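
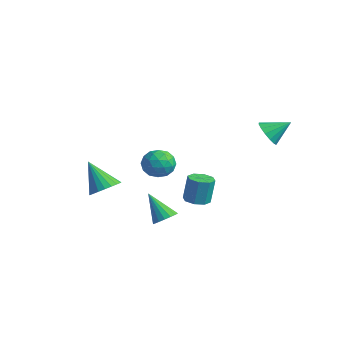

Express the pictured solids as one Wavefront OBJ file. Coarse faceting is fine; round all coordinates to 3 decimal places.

v -4.556 1.202 -1.816
v -3.995 2.027 -1.845
v -3.545 0.553 -0.735
v -2.984 1.378 -0.764
v -3.895 1.408 -0.356
v -4.52 1.809 -1.024
v -3.02 0.771 -1.556
v -3.645 1.172 -2.224
v -3.046 1.761 -1.684
v -3.586 2.155 -0.942
v -3.954 0.425 -1.638
v -4.494 0.819 -0.896
v -4.364 1.672 -1.925
v -3.176 0.908 -0.655
v -3.711 0.926 -0.415
v -3.381 1.411 -0.432
v -4.673 1.543 -1.443
v -4.343 2.028 -1.46
v -4.284 1.664 -0.584
v -3.197 0.552 -1.12
v -2.867 1.037 -1.137
v -4.159 1.169 -2.148
v -3.829 1.654 -2.165
v -3.256 0.916 -1.996
v -3.476 2.001 -1.848
v -2.882 1.619 -1.213
v -2.903 1.262 -1.678
v -3.271 1.498 -2.071
v -3.794 2.232 -1.412
v -3.2 1.85 -0.777
v -3.736 1.868 -0.536
v -4.103 2.103 -0.929
v -3.236 2.075 -1.318
v -4.34 0.73 -1.803
v -3.746 0.348 -1.168
v -3.437 0.477 -1.651
v -3.804 0.712 -2.044
v -4.658 0.961 -1.367
v -4.064 0.579 -0.732
v -4.269 1.082 -0.509
v -4.637 1.318 -0.902
v -4.304 0.505 -1.262
v -2.01 -3.136 -1.134
v -1.263 -3.221 -0.605
v -3.17 -3.444 0.454
v -1.333 -2.846 -0.583
v -1.52 -2.521 -0.657
v -1.792 -2.302 -0.813
v -2.102 -2.227 -1.024
v -2.396 -2.309 -1.255
v -2.623 -2.535 -1.465
v -2.744 -2.864 -1.617
v -2.739 -3.24 -1.686
v -2.607 -3.598 -1.659
v -2.372 -3.877 -1.542
v -2.075 -4.027 -1.354
v -1.766 -4.023 -1.128
v -1.5 -3.866 -0.903
v -1.322 -3.582 -0.718
v 0.118 -0.847 -3.076
v 0.63 -0.589 -2.624
v -0.998 -1.173 -1.624
v 0.441 -0.307 -2.707
v 0.178 -0.149 -2.873
v -0.099 -0.151 -3.087
v -0.326 -0.312 -3.298
v -0.451 -0.596 -3.458
v -0.446 -0.938 -3.53
v -0.312 -1.259 -3.499
v -0.079 -1.486 -3.37
v 0.199 -1.566 -3.174
v 0.459 -1.482 -2.956
v 0.64 -1.252 -2.765
v 0.702 -0.93 -2.645
v 3.202 3.258 3.229
v 3.755 3.395 2.626
v 3.778 4.282 3.991
v 3.424 3.652 2.533
v 3.033 3.803 2.626
v 2.687 3.808 2.881
v 2.479 3.666 3.229
v 2.464 3.415 3.577
v 2.648 3.122 3.832
v 2.979 2.865 3.925
v 3.371 2.714 3.832
v 3.717 2.709 3.577
v 3.924 2.851 3.229
v 3.939 3.102 2.881
v 0.68 0.699 -1.904
v 1.41 0.686 -1.92
v 1.45 0.948 -0.393
v 0.72 0.961 -0.376
v 1.203 1.199 -2.003
v 1.243 1.46 -0.476
v 0.69 1.419 -2.027
v 0.73 1.68 -0.5
v 0.171 1.217 -1.979
v 0.211 1.479 -0.452
v -0.05 0.712 -1.887
v -0.01 0.974 -0.36
v 0.157 0.2 -1.804
v 0.197 0.461 -0.277
v 0.67 -0.02 -1.78
v 0.71 0.241 -0.253
v 1.189 0.181 -1.828
v 1.229 0.443 -0.301
f 1 38 17
f 38 12 41
f 17 41 6
f 38 41 17
f 1 17 13
f 17 6 18
f 13 18 2
f 17 18 13
f 1 13 22
f 13 2 23
f 22 23 8
f 13 23 22
f 1 22 34
f 22 8 37
f 34 37 11
f 22 37 34
f 1 34 38
f 34 11 42
f 38 42 12
f 34 42 38
f 2 18 29
f 18 6 32
f 29 32 10
f 18 32 29
f 6 41 19
f 41 12 40
f 19 40 5
f 41 40 19
f 12 42 39
f 42 11 35
f 39 35 3
f 42 35 39
f 11 37 36
f 37 8 24
f 36 24 7
f 37 24 36
f 8 23 28
f 23 2 25
f 28 25 9
f 23 25 28
f 4 30 16
f 30 10 31
f 16 31 5
f 30 31 16
f 4 16 14
f 16 5 15
f 14 15 3
f 16 15 14
f 4 14 21
f 14 3 20
f 21 20 7
f 14 20 21
f 4 21 26
f 21 7 27
f 26 27 9
f 21 27 26
f 4 26 30
f 26 9 33
f 30 33 10
f 26 33 30
f 5 31 19
f 31 10 32
f 19 32 6
f 31 32 19
f 3 15 39
f 15 5 40
f 39 40 12
f 15 40 39
f 7 20 36
f 20 3 35
f 36 35 11
f 20 35 36
f 9 27 28
f 27 7 24
f 28 24 8
f 27 24 28
f 10 33 29
f 33 9 25
f 29 25 2
f 33 25 29
f 44 43 46
f 44 46 45
f 46 43 47
f 46 47 45
f 47 43 48
f 47 48 45
f 48 43 49
f 48 49 45
f 49 43 50
f 49 50 45
f 50 43 51
f 50 51 45
f 51 43 52
f 51 52 45
f 52 43 53
f 52 53 45
f 53 43 54
f 53 54 45
f 54 43 55
f 54 55 45
f 55 43 56
f 55 56 45
f 56 43 57
f 56 57 45
f 57 43 58
f 57 58 45
f 58 43 59
f 58 59 45
f 59 43 44
f 59 44 45
f 61 60 63
f 61 63 62
f 63 60 64
f 63 64 62
f 64 60 65
f 64 65 62
f 65 60 66
f 65 66 62
f 66 60 67
f 66 67 62
f 67 60 68
f 67 68 62
f 68 60 69
f 68 69 62
f 69 60 70
f 69 70 62
f 70 60 71
f 70 71 62
f 71 60 72
f 71 72 62
f 72 60 73
f 72 73 62
f 73 60 74
f 73 74 62
f 74 60 61
f 74 61 62
f 76 75 78
f 76 78 77
f 78 75 79
f 78 79 77
f 79 75 80
f 79 80 77
f 80 75 81
f 80 81 77
f 81 75 82
f 81 82 77
f 82 75 83
f 82 83 77
f 83 75 84
f 83 84 77
f 84 75 85
f 84 85 77
f 85 75 86
f 85 86 77
f 86 75 87
f 86 87 77
f 87 75 88
f 87 88 77
f 88 75 76
f 88 76 77
f 90 89 93
f 90 93 91
f 91 93 94
f 91 94 92
f 93 89 95
f 93 95 94
f 94 95 96
f 94 96 92
f 95 89 97
f 95 97 96
f 96 97 98
f 96 98 92
f 97 89 99
f 97 99 98
f 98 99 100
f 98 100 92
f 99 89 101
f 99 101 100
f 100 101 102
f 100 102 92
f 101 89 103
f 101 103 102
f 102 103 104
f 102 104 92
f 103 89 105
f 103 105 104
f 104 105 106
f 104 106 92
f 105 89 90
f 105 90 106
f 106 90 91
f 106 91 92



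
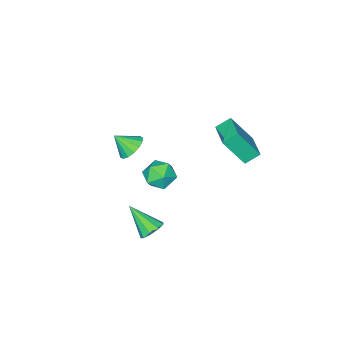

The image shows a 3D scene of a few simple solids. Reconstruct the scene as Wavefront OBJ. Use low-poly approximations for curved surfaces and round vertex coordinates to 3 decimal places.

v 3.604 0.824 -2.584
v 4.141 1.263 -2.229
v 3.896 -0.624 -1.236
v 3.66 1.36 -2.02
v 3.152 1.206 -2.075
v 2.856 0.873 -2.369
v 2.909 0.518 -2.763
v 3.288 0.305 -3.073
v 3.814 0.336 -3.154
v 4.242 0.595 -2.969
v 4.371 0.961 -2.603
v 2.178 -2.189 1.645
v 2.639 -1.496 1.931
v 2.742 -2.931 2.535
v 2.255 -1.492 2.176
v 1.851 -1.675 2.28
v 1.535 -1.995 2.213
v 1.39 -2.368 1.994
v 1.457 -2.692 1.681
v 1.717 -2.882 1.359
v 2.1 -2.885 1.113
v 2.505 -2.702 1.009
v 2.821 -2.382 1.076
v 2.965 -2.009 1.295
v 2.899 -1.685 1.608
v -1.498 -2.415 -3.558
v -0.559 -2.534 -3.052
v -1.421 -4.066 -4.088
v -0.482 -4.185 -3.582
v -1.385 -4.06 -3.016
v -1.432 -3.04 -2.688
v -0.548 -3.56 -4.452
v -0.595 -2.54 -4.124
v 0.028 -3.242 -3.604
v -0.49 -3.551 -2.717
v -1.49 -3.049 -4.423
v -2.008 -3.358 -3.536
v -4.754 0.226 -0.46
v -3.889 -0.66 1.322
v -3.696 1.783 -0.2
v -2.831 0.897 1.582
v -3.989 -0.197 -1.042
v -3.124 -1.083 0.74
v -2.931 1.36 -0.782
v -2.066 0.474 1
f 2 1 4
f 2 4 3
f 4 1 5
f 4 5 3
f 5 1 6
f 5 6 3
f 6 1 7
f 6 7 3
f 7 1 8
f 7 8 3
f 8 1 9
f 8 9 3
f 9 1 10
f 9 10 3
f 10 1 11
f 10 11 3
f 11 1 2
f 11 2 3
f 13 12 15
f 13 15 14
f 15 12 16
f 15 16 14
f 16 12 17
f 16 17 14
f 17 12 18
f 17 18 14
f 18 12 19
f 18 19 14
f 19 12 20
f 19 20 14
f 20 12 21
f 20 21 14
f 21 12 22
f 21 22 14
f 22 12 23
f 22 23 14
f 23 12 24
f 23 24 14
f 24 12 25
f 24 25 14
f 25 12 13
f 25 13 14
f 26 37 31
f 26 31 27
f 26 27 33
f 26 33 36
f 26 36 37
f 27 31 35
f 31 37 30
f 37 36 28
f 36 33 32
f 33 27 34
f 29 35 30
f 29 30 28
f 29 28 32
f 29 32 34
f 29 34 35
f 30 35 31
f 28 30 37
f 32 28 36
f 34 32 33
f 35 34 27
f 39 41 38
f 42 39 38
f 38 41 40
f 40 42 38
f 39 45 41
f 43 39 42
f 43 45 39
f 41 45 40
f 44 42 40
f 40 45 44
f 44 43 42
f 45 43 44



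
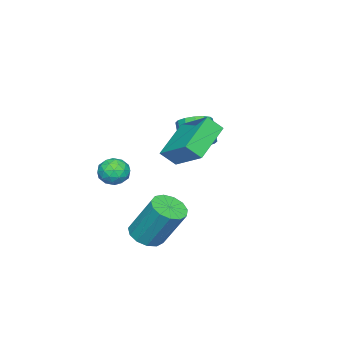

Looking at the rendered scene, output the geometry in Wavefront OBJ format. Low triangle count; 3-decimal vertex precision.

v 0.989 -0.074 2.534
v 1.591 1.403 3.491
v 2.715 -0.151 1.567
v 3.317 1.326 2.525
v 1.323 -0.626 3.175
v 1.925 0.851 4.133
v 3.049 -0.703 2.209
v 3.651 0.774 3.166
v 3.353 -2.072 0.645
v 3.879 -1.746 1.023
v 3.621 -3.094 1.157
v 4.147 -2.768 1.535
v 3.451 -2.62 1.679
v 3.286 -1.988 1.363
v 4.214 -2.852 0.817
v 4.049 -2.22 0.501
v 4.411 -2.227 1.13
v 3.94 -2.084 1.662
v 3.56 -2.756 0.518
v 3.089 -2.613 1.05
v 3.593 -1.819 0.789
v 3.907 -3.021 1.391
v 3.498 -2.934 1.475
v 3.807 -2.742 1.698
v 3.244 -1.962 0.989
v 3.553 -1.77 1.211
v 3.302 -2.284 1.596
v 3.947 -3.07 0.969
v 4.256 -2.878 1.191
v 3.693 -2.098 0.482
v 4.002 -1.906 0.705
v 4.198 -2.556 0.584
v 4.215 -1.91 1.074
v 4.372 -2.511 1.375
v 4.412 -2.56 0.953
v 4.314 -2.189 0.767
v 3.938 -1.826 1.387
v 4.095 -2.427 1.688
v 3.686 -2.34 1.772
v 3.589 -1.969 1.586
v 4.25 -2.109 1.449
v 3.405 -2.413 0.492
v 3.562 -3.014 0.793
v 3.911 -2.871 0.594
v 3.814 -2.5 0.408
v 3.128 -2.329 0.805
v 3.285 -2.93 1.106
v 3.186 -2.651 1.413
v 3.088 -2.28 1.227
v 3.25 -2.731 0.731
v -0.333 -0.702 1.39
v 0.344 -0.79 1.788
v -0.291 -1.326 2.748
v -0.967 -1.238 2.35
v 0.203 -0.423 1.899
v -0.432 -0.959 2.86
v -0.082 -0.13 1.874
v -0.717 -0.666 2.835
v -0.434 0.009 1.719
v -1.069 -0.527 2.68
v -0.759 -0.043 1.476
v -1.394 -0.579 2.437
v -0.97 -0.271 1.21
v -1.604 -0.807 2.17
v -1.009 -0.614 0.992
v -1.644 -1.15 1.952
v -0.868 -0.981 0.88
v -1.503 -1.517 1.841
v -0.583 -1.274 0.905
v -1.218 -1.81 1.866
v -0.231 -1.413 1.06
v -0.866 -1.949 2.021
v 0.094 -1.361 1.303
v -0.541 -1.897 2.264
v 0.304 -1.133 1.57
v -0.33 -1.669 2.53
v 3.451 -1.11 -2.329
v 4.27 -1.092 -2.365
v 4.328 0.007 -0.507
v 3.509 -0.01 -0.471
v 4.122 -0.713 -2.585
v 4.18 0.386 -0.726
v 3.761 -0.46 -2.723
v 3.819 0.639 -0.864
v 3.301 -0.413 -2.736
v 3.36 0.686 -0.878
v 2.889 -0.587 -2.62
v 2.948 0.512 -0.762
v 2.655 -0.927 -2.412
v 2.714 0.172 -0.553
v 2.674 -1.325 -2.177
v 2.733 -0.226 -0.319
v 2.939 -1.654 -1.991
v 2.998 -0.555 -0.133
v 3.367 -1.81 -1.912
v 3.426 -0.711 -0.054
v 3.821 -1.744 -1.966
v 3.88 -0.645 -0.107
v 4.158 -1.477 -2.135
v 4.216 -0.378 -0.276
f 2 4 1
f 5 2 1
f 1 4 3
f 3 5 1
f 2 8 4
f 6 2 5
f 6 8 2
f 4 8 3
f 7 5 3
f 3 8 7
f 7 6 5
f 8 6 7
f 9 46 25
f 46 20 49
f 25 49 14
f 46 49 25
f 9 25 21
f 25 14 26
f 21 26 10
f 25 26 21
f 9 21 30
f 21 10 31
f 30 31 16
f 21 31 30
f 9 30 42
f 30 16 45
f 42 45 19
f 30 45 42
f 9 42 46
f 42 19 50
f 46 50 20
f 42 50 46
f 10 26 37
f 26 14 40
f 37 40 18
f 26 40 37
f 14 49 27
f 49 20 48
f 27 48 13
f 49 48 27
f 20 50 47
f 50 19 43
f 47 43 11
f 50 43 47
f 19 45 44
f 45 16 32
f 44 32 15
f 45 32 44
f 16 31 36
f 31 10 33
f 36 33 17
f 31 33 36
f 12 38 24
f 38 18 39
f 24 39 13
f 38 39 24
f 12 24 22
f 24 13 23
f 22 23 11
f 24 23 22
f 12 22 29
f 22 11 28
f 29 28 15
f 22 28 29
f 12 29 34
f 29 15 35
f 34 35 17
f 29 35 34
f 12 34 38
f 34 17 41
f 38 41 18
f 34 41 38
f 13 39 27
f 39 18 40
f 27 40 14
f 39 40 27
f 11 23 47
f 23 13 48
f 47 48 20
f 23 48 47
f 15 28 44
f 28 11 43
f 44 43 19
f 28 43 44
f 17 35 36
f 35 15 32
f 36 32 16
f 35 32 36
f 18 41 37
f 41 17 33
f 37 33 10
f 41 33 37
f 52 51 55
f 52 55 53
f 53 55 56
f 53 56 54
f 55 51 57
f 55 57 56
f 56 57 58
f 56 58 54
f 57 51 59
f 57 59 58
f 58 59 60
f 58 60 54
f 59 51 61
f 59 61 60
f 60 61 62
f 60 62 54
f 61 51 63
f 61 63 62
f 62 63 64
f 62 64 54
f 63 51 65
f 63 65 64
f 64 65 66
f 64 66 54
f 65 51 67
f 65 67 66
f 66 67 68
f 66 68 54
f 67 51 69
f 67 69 68
f 68 69 70
f 68 70 54
f 69 51 71
f 69 71 70
f 70 71 72
f 70 72 54
f 71 51 73
f 71 73 72
f 72 73 74
f 72 74 54
f 73 51 75
f 73 75 74
f 74 75 76
f 74 76 54
f 75 51 52
f 75 52 76
f 76 52 53
f 76 53 54
f 78 77 81
f 78 81 79
f 79 81 82
f 79 82 80
f 81 77 83
f 81 83 82
f 82 83 84
f 82 84 80
f 83 77 85
f 83 85 84
f 84 85 86
f 84 86 80
f 85 77 87
f 85 87 86
f 86 87 88
f 86 88 80
f 87 77 89
f 87 89 88
f 88 89 90
f 88 90 80
f 89 77 91
f 89 91 90
f 90 91 92
f 90 92 80
f 91 77 93
f 91 93 92
f 92 93 94
f 92 94 80
f 93 77 95
f 93 95 94
f 94 95 96
f 94 96 80
f 95 77 97
f 95 97 96
f 96 97 98
f 96 98 80
f 97 77 99
f 97 99 98
f 98 99 100
f 98 100 80
f 99 77 78
f 99 78 100
f 100 78 79
f 100 79 80



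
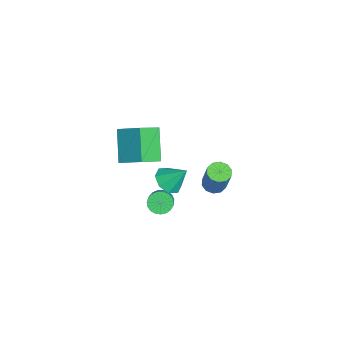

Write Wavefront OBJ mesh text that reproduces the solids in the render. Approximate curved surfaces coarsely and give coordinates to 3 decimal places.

v -3.376 3.077 -3.812
v -2.749 2.989 -4.085
v -1.936 3.194 -2.28
v -2.564 3.283 -2.008
v -2.838 3.406 -4.092
v -2.025 3.611 -2.287
v -3.133 3.697 -3.993
v -2.32 3.903 -2.188
v -3.521 3.752 -3.824
v -2.708 3.957 -2.019
v -3.853 3.549 -3.651
v -3.041 3.754 -1.846
v -4.004 3.166 -3.54
v -3.191 3.371 -1.735
v -3.915 2.749 -3.533
v -3.102 2.954 -1.728
v -3.62 2.457 -3.632
v -2.807 2.663 -1.827
v -3.232 2.403 -3.801
v -2.419 2.608 -1.996
v -2.899 2.606 -3.974
v -2.087 2.811 -2.169
v -1.292 0.507 -1.386
v -0.763 0.984 -1.936
v -0.968 1.453 -0.254
v -1.415 1.208 -1.937
v -1.994 1.021 -1.614
v -2.162 0.532 -1.158
v -1.82 0.029 -0.835
v -1.168 -0.194 -0.835
v -0.589 -0.007 -1.157
v -0.421 0.481 -1.613
v -0.587 -1.073 0.968
v 0.185 -2.088 1.698
v -2.003 -1.094 2.437
v -1.23 -2.109 3.167
v 0.19 0.069 1.733
v 0.963 -0.946 2.463
v -1.225 0.048 3.202
v -0.453 -0.967 3.932
v -2.415 0.166 -4.291
v -1.949 0.177 -4.826
v -0.819 0.086 -3.844
v -1.285 0.074 -3.309
v -1.979 0.464 -4.765
v -0.849 0.373 -3.783
v -2.084 0.7 -4.622
v -0.954 0.608 -3.64
v -2.247 0.843 -4.422
v -1.117 0.752 -3.439
v -2.439 0.869 -4.199
v -1.309 0.778 -3.216
v -2.626 0.774 -3.992
v -1.496 0.682 -3.009
v -2.777 0.573 -3.837
v -1.647 0.482 -2.854
v -2.866 0.302 -3.76
v -1.736 0.211 -2.778
v -2.876 0.007 -3.775
v -1.746 -0.084 -2.793
v -2.807 -0.26 -3.88
v -1.677 -0.351 -2.897
v -2.67 -0.454 -4.055
v -1.54 -0.545 -3.073
v -2.489 -0.54 -4.272
v -1.359 -0.632 -3.289
v -2.295 -0.505 -4.492
v -1.165 -0.596 -3.509
v -2.122 -0.353 -4.677
v -0.992 -0.445 -3.694
v -1.999 -0.112 -4.795
v -0.869 -0.204 -3.813
f 2 1 5
f 2 5 3
f 3 5 6
f 3 6 4
f 5 1 7
f 5 7 6
f 6 7 8
f 6 8 4
f 7 1 9
f 7 9 8
f 8 9 10
f 8 10 4
f 9 1 11
f 9 11 10
f 10 11 12
f 10 12 4
f 11 1 13
f 11 13 12
f 12 13 14
f 12 14 4
f 13 1 15
f 13 15 14
f 14 15 16
f 14 16 4
f 15 1 17
f 15 17 16
f 16 17 18
f 16 18 4
f 17 1 19
f 17 19 18
f 18 19 20
f 18 20 4
f 19 1 21
f 19 21 20
f 20 21 22
f 20 22 4
f 21 1 2
f 21 2 22
f 22 2 3
f 22 3 4
f 24 23 26
f 24 26 25
f 26 23 27
f 26 27 25
f 27 23 28
f 27 28 25
f 28 23 29
f 28 29 25
f 29 23 30
f 29 30 25
f 30 23 31
f 30 31 25
f 31 23 32
f 31 32 25
f 32 23 24
f 32 24 25
f 34 36 33
f 37 34 33
f 33 36 35
f 35 37 33
f 34 40 36
f 38 34 37
f 38 40 34
f 36 40 35
f 39 37 35
f 35 40 39
f 39 38 37
f 40 38 39
f 42 41 45
f 42 45 43
f 43 45 46
f 43 46 44
f 45 41 47
f 45 47 46
f 46 47 48
f 46 48 44
f 47 41 49
f 47 49 48
f 48 49 50
f 48 50 44
f 49 41 51
f 49 51 50
f 50 51 52
f 50 52 44
f 51 41 53
f 51 53 52
f 52 53 54
f 52 54 44
f 53 41 55
f 53 55 54
f 54 55 56
f 54 56 44
f 55 41 57
f 55 57 56
f 56 57 58
f 56 58 44
f 57 41 59
f 57 59 58
f 58 59 60
f 58 60 44
f 59 41 61
f 59 61 60
f 60 61 62
f 60 62 44
f 61 41 63
f 61 63 62
f 62 63 64
f 62 64 44
f 63 41 65
f 63 65 64
f 64 65 66
f 64 66 44
f 65 41 67
f 65 67 66
f 66 67 68
f 66 68 44
f 67 41 69
f 67 69 68
f 68 69 70
f 68 70 44
f 69 41 71
f 69 71 70
f 70 71 72
f 70 72 44
f 71 41 42
f 71 42 72
f 72 42 43
f 72 43 44



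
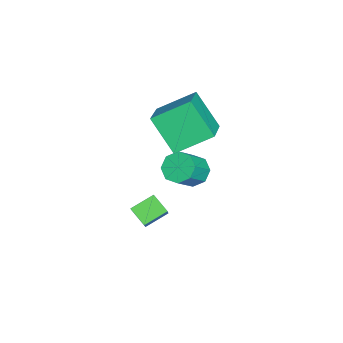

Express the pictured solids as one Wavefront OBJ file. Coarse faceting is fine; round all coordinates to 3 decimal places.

v -3.941 -1.042 0.572
v -4.43 0.616 1.537
v -3.215 0.089 -1.003
v -3.704 1.747 -0.038
v -2.116 -1.007 1.438
v -2.605 0.651 2.403
v -1.39 0.124 -0.137
v -1.879 1.782 0.828
v -0.045 -0.479 -1.966
v 1.058 -0.333 -0.776
v 0.455 0.18 -2.511
v 1.558 0.326 -1.32
v 0.582 -1.346 -2.44
v 1.685 -1.2 -1.249
v 1.082 -0.687 -2.984
v 2.185 -0.541 -1.794
v -4.298 0.52 -3.844
v -3.939 0.025 -4.42
v -2.942 -0.494 -3.353
v -3.302 0 -2.776
v -3.667 0.607 -4.391
v -2.67 0.088 -3.323
v -3.765 1.138 -4.041
v -2.768 0.619 -2.974
v -4.175 1.306 -3.576
v -3.179 0.787 -2.509
v -4.658 1.014 -3.267
v -3.661 0.495 -2.2
v -4.93 0.432 -3.297
v -3.933 -0.087 -2.229
v -4.832 -0.099 -3.646
v -3.835 -0.618 -2.579
v -4.421 -0.267 -4.111
v -3.425 -0.786 -3.044
f 2 4 1
f 5 2 1
f 1 4 3
f 3 5 1
f 2 8 4
f 6 2 5
f 6 8 2
f 4 8 3
f 7 5 3
f 3 8 7
f 7 6 5
f 8 6 7
f 10 12 9
f 13 10 9
f 9 12 11
f 11 13 9
f 10 16 12
f 14 10 13
f 14 16 10
f 12 16 11
f 15 13 11
f 11 16 15
f 15 14 13
f 16 14 15
f 18 17 21
f 18 21 19
f 19 21 22
f 19 22 20
f 21 17 23
f 21 23 22
f 22 23 24
f 22 24 20
f 23 17 25
f 23 25 24
f 24 25 26
f 24 26 20
f 25 17 27
f 25 27 26
f 26 27 28
f 26 28 20
f 27 17 29
f 27 29 28
f 28 29 30
f 28 30 20
f 29 17 31
f 29 31 30
f 30 31 32
f 30 32 20
f 31 17 33
f 31 33 32
f 32 33 34
f 32 34 20
f 33 17 18
f 33 18 34
f 34 18 19
f 34 19 20



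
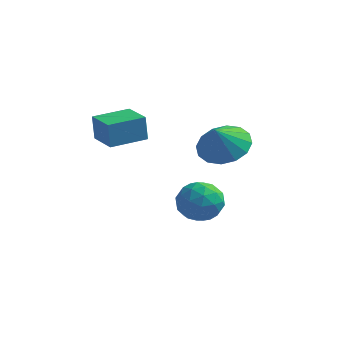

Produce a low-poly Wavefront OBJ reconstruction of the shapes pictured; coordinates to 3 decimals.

v -1.59 3.947 -0.489
v -1.104 4.671 -0.534
v -0.456 3.209 -0.086
v 0.03 3.933 -0.131
v -0.578 3.853 0.49
v -1.279 4.309 0.241
v -0.281 3.571 -0.861
v -0.982 4.027 -1.11
v -0.295 4.438 -0.764
v -0.478 4.613 0.072
v -1.082 3.267 -0.692
v -1.265 3.442 0.144
v -1.447 4.374 -0.547
v -0.113 3.506 -0.073
v -0.471 3.46 0.292
v -0.185 3.885 0.266
v -1.55 4.161 -0.092
v -1.264 4.586 -0.118
v -0.954 4.106 0.484
v -0.296 3.294 -0.502
v -0.01 3.719 -0.528
v -1.375 3.995 -0.886
v -1.089 4.42 -0.912
v -0.606 3.774 -1.104
v -0.685 4.662 -0.708
v -0.019 4.228 -0.471
v -0.202 4.016 -0.901
v -0.614 4.284 -1.047
v -0.793 4.765 -0.217
v -0.126 4.331 0.02
v -0.484 4.284 0.385
v -0.896 4.552 0.238
v -0.318 4.628 -0.352
v -1.434 3.549 -0.64
v -0.767 3.115 -0.403
v -0.664 3.328 -0.858
v -1.076 3.596 -1.005
v -1.541 3.652 -0.149
v -0.875 3.218 0.088
v -0.946 3.596 0.427
v -1.358 3.864 0.281
v -1.242 3.252 -0.268
v 0.398 2.957 3.126
v 1.283 2.674 3.073
v 0.282 2.423 4.034
v 1.299 3.088 3.319
v 1.074 3.466 3.513
v 0.668 3.709 3.604
v 0.19 3.75 3.566
v -0.233 3.578 3.411
v -0.486 3.241 3.179
v -0.502 2.827 2.933
v -0.277 2.448 2.739
v 0.129 2.206 2.649
v 0.607 2.165 2.686
v 1.03 2.336 2.842
v -4.07 2.859 2.565
v -4.17 2.915 3.528
v -3.204 3.907 2.595
v -3.304 3.963 3.558
v -3.176 2.117 2.702
v -3.276 2.173 3.665
v -2.31 3.165 2.732
v -2.41 3.221 3.695
f 1 38 17
f 38 12 41
f 17 41 6
f 38 41 17
f 1 17 13
f 17 6 18
f 13 18 2
f 17 18 13
f 1 13 22
f 13 2 23
f 22 23 8
f 13 23 22
f 1 22 34
f 22 8 37
f 34 37 11
f 22 37 34
f 1 34 38
f 34 11 42
f 38 42 12
f 34 42 38
f 2 18 29
f 18 6 32
f 29 32 10
f 18 32 29
f 6 41 19
f 41 12 40
f 19 40 5
f 41 40 19
f 12 42 39
f 42 11 35
f 39 35 3
f 42 35 39
f 11 37 36
f 37 8 24
f 36 24 7
f 37 24 36
f 8 23 28
f 23 2 25
f 28 25 9
f 23 25 28
f 4 30 16
f 30 10 31
f 16 31 5
f 30 31 16
f 4 16 14
f 16 5 15
f 14 15 3
f 16 15 14
f 4 14 21
f 14 3 20
f 21 20 7
f 14 20 21
f 4 21 26
f 21 7 27
f 26 27 9
f 21 27 26
f 4 26 30
f 26 9 33
f 30 33 10
f 26 33 30
f 5 31 19
f 31 10 32
f 19 32 6
f 31 32 19
f 3 15 39
f 15 5 40
f 39 40 12
f 15 40 39
f 7 20 36
f 20 3 35
f 36 35 11
f 20 35 36
f 9 27 28
f 27 7 24
f 28 24 8
f 27 24 28
f 10 33 29
f 33 9 25
f 29 25 2
f 33 25 29
f 44 43 46
f 44 46 45
f 46 43 47
f 46 47 45
f 47 43 48
f 47 48 45
f 48 43 49
f 48 49 45
f 49 43 50
f 49 50 45
f 50 43 51
f 50 51 45
f 51 43 52
f 51 52 45
f 52 43 53
f 52 53 45
f 53 43 54
f 53 54 45
f 54 43 55
f 54 55 45
f 55 43 56
f 55 56 45
f 56 43 44
f 56 44 45
f 58 60 57
f 61 58 57
f 57 60 59
f 59 61 57
f 58 64 60
f 62 58 61
f 62 64 58
f 60 64 59
f 63 61 59
f 59 64 63
f 63 62 61
f 64 62 63



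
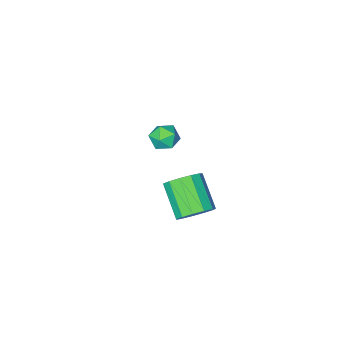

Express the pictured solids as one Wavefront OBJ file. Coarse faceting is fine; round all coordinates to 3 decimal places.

v -0.048 4.514 -0.466
v 0.473 4.99 0.312
v 0.088 3.302 1.603
v -0.432 2.826 0.826
v -0.092 5.158 0.363
v -0.477 3.47 1.654
v -0.643 5.121 0.15
v -1.028 3.433 1.442
v -1.005 4.891 -0.258
v -1.39 3.203 1.034
v -1.063 4.542 -0.732
v -1.448 2.854 0.56
v -0.799 4.184 -1.121
v -1.183 2.496 0.17
v -0.296 3.93 -1.303
v -0.68 2.242 -0.011
v 0.286 3.862 -1.218
v -0.099 2.174 0.073
v 0.762 4.001 -0.895
v 0.377 2.313 0.396
v 0.98 4.303 -0.436
v 0.596 2.615 0.856
v 0.873 4.672 0.014
v 0.488 2.983 1.306
v -3.833 -2.171 -1.897
v -2.998 -1.774 -1.931
v -3.202 -3.466 -1.489
v -2.367 -3.069 -1.523
v -2.969 -2.825 -0.864
v -3.359 -2.024 -1.116
v -2.841 -3.216 -2.304
v -3.231 -2.415 -2.556
v -2.385 -2.42 -2.182
v -2.464 -2.179 -1.292
v -3.736 -3.061 -2.128
v -3.815 -2.82 -1.238
f 2 1 5
f 2 5 3
f 3 5 6
f 3 6 4
f 5 1 7
f 5 7 6
f 6 7 8
f 6 8 4
f 7 1 9
f 7 9 8
f 8 9 10
f 8 10 4
f 9 1 11
f 9 11 10
f 10 11 12
f 10 12 4
f 11 1 13
f 11 13 12
f 12 13 14
f 12 14 4
f 13 1 15
f 13 15 14
f 14 15 16
f 14 16 4
f 15 1 17
f 15 17 16
f 16 17 18
f 16 18 4
f 17 1 19
f 17 19 18
f 18 19 20
f 18 20 4
f 19 1 21
f 19 21 20
f 20 21 22
f 20 22 4
f 21 1 23
f 21 23 22
f 22 23 24
f 22 24 4
f 23 1 2
f 23 2 24
f 24 2 3
f 24 3 4
f 25 36 30
f 25 30 26
f 25 26 32
f 25 32 35
f 25 35 36
f 26 30 34
f 30 36 29
f 36 35 27
f 35 32 31
f 32 26 33
f 28 34 29
f 28 29 27
f 28 27 31
f 28 31 33
f 28 33 34
f 29 34 30
f 27 29 36
f 31 27 35
f 33 31 32
f 34 33 26



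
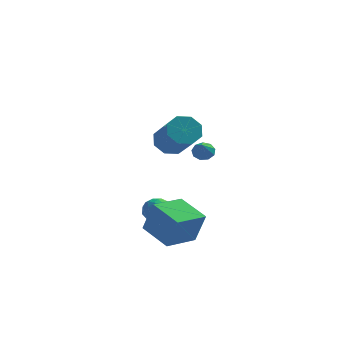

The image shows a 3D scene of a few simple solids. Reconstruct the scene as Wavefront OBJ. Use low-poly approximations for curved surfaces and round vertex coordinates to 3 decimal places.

v -1.124 -1.858 -2.321
v -0.754 -1.383 -2.726
v -0.406 -2.717 -2.674
v -0.036 -2.242 -3.079
v -0.003 -2.205 -2.355
v -0.446 -1.674 -2.137
v -0.714 -2.426 -3.263
v -1.157 -1.895 -3.045
v -0.501 -1.734 -3.308
v -0.061 -1.597 -2.748
v -1.099 -2.503 -2.652
v -0.659 -2.366 -2.092
v -1.002 -1.545 -2.493
v -0.158 -2.555 -2.907
v -0.138 -2.533 -2.482
v 0.079 -2.254 -2.72
v -0.821 -1.716 -2.146
v -0.604 -1.437 -2.385
v -0.162 -1.92 -2.167
v -0.556 -2.663 -3.015
v -0.339 -2.384 -3.254
v -1.239 -1.846 -2.68
v -1.022 -1.567 -2.918
v -0.998 -2.18 -3.233
v -0.636 -1.472 -3.073
v -0.214 -1.977 -3.28
v -0.612 -2.086 -3.388
v -0.873 -1.773 -3.26
v -0.378 -1.392 -2.743
v 0.044 -1.897 -2.951
v 0.064 -1.875 -2.525
v -0.197 -1.563 -2.397
v -0.229 -1.598 -3.086
v -1.204 -2.203 -2.449
v -0.782 -2.708 -2.657
v -0.963 -2.537 -3.003
v -1.224 -2.225 -2.875
v -0.946 -2.123 -2.12
v -0.524 -2.628 -2.327
v -0.287 -2.327 -2.14
v -0.548 -2.014 -2.012
v -0.931 -2.502 -2.314
v -0.96 -3.941 -2.901
v -0.482 -4.137 -1.365
v 0.104 -2.691 -3.072
v 0.581 -2.887 -1.536
v 0.219 -5.013 -3.404
v 0.696 -5.209 -1.868
v 1.282 -3.763 -3.575
v 1.76 -3.959 -2.039
v 1.162 0.551 -0.081
v 1.661 0.419 -0.239
v 1.178 -0.251 0.641
v 1.677 0.666 0.035
v 1.452 0.859 0.255
v 1.091 0.909 0.317
v 0.764 0.791 0.193
v 0.623 0.561 -0.059
v 0.734 0.327 -0.322
v 1.046 0.197 -0.472
v 1.412 0.234 -0.439
v 0.075 -2.473 1.784
v 0.744 -2.019 1.922
v 1.514 -3.533 3.174
v 0.845 -3.987 3.036
v 0.288 -1.907 2.338
v 1.057 -3.421 3.59
v -0.293 -2.126 2.43
v 0.476 -3.641 3.681
v -0.658 -2.549 2.143
v 0.111 -4.063 3.395
v -0.594 -2.927 1.646
v 0.176 -4.441 2.898
v -0.137 -3.039 1.23
v 0.632 -4.553 2.482
v 0.444 -2.819 1.139
v 1.213 -4.334 2.39
v 0.809 -2.397 1.425
v 1.578 -3.911 2.677
f 1 38 17
f 38 12 41
f 17 41 6
f 38 41 17
f 1 17 13
f 17 6 18
f 13 18 2
f 17 18 13
f 1 13 22
f 13 2 23
f 22 23 8
f 13 23 22
f 1 22 34
f 22 8 37
f 34 37 11
f 22 37 34
f 1 34 38
f 34 11 42
f 38 42 12
f 34 42 38
f 2 18 29
f 18 6 32
f 29 32 10
f 18 32 29
f 6 41 19
f 41 12 40
f 19 40 5
f 41 40 19
f 12 42 39
f 42 11 35
f 39 35 3
f 42 35 39
f 11 37 36
f 37 8 24
f 36 24 7
f 37 24 36
f 8 23 28
f 23 2 25
f 28 25 9
f 23 25 28
f 4 30 16
f 30 10 31
f 16 31 5
f 30 31 16
f 4 16 14
f 16 5 15
f 14 15 3
f 16 15 14
f 4 14 21
f 14 3 20
f 21 20 7
f 14 20 21
f 4 21 26
f 21 7 27
f 26 27 9
f 21 27 26
f 4 26 30
f 26 9 33
f 30 33 10
f 26 33 30
f 5 31 19
f 31 10 32
f 19 32 6
f 31 32 19
f 3 15 39
f 15 5 40
f 39 40 12
f 15 40 39
f 7 20 36
f 20 3 35
f 36 35 11
f 20 35 36
f 9 27 28
f 27 7 24
f 28 24 8
f 27 24 28
f 10 33 29
f 33 9 25
f 29 25 2
f 33 25 29
f 44 46 43
f 47 44 43
f 43 46 45
f 45 47 43
f 44 50 46
f 48 44 47
f 48 50 44
f 46 50 45
f 49 47 45
f 45 50 49
f 49 48 47
f 50 48 49
f 52 51 54
f 52 54 53
f 54 51 55
f 54 55 53
f 55 51 56
f 55 56 53
f 56 51 57
f 56 57 53
f 57 51 58
f 57 58 53
f 58 51 59
f 58 59 53
f 59 51 60
f 59 60 53
f 60 51 61
f 60 61 53
f 61 51 52
f 61 52 53
f 63 62 66
f 63 66 64
f 64 66 67
f 64 67 65
f 66 62 68
f 66 68 67
f 67 68 69
f 67 69 65
f 68 62 70
f 68 70 69
f 69 70 71
f 69 71 65
f 70 62 72
f 70 72 71
f 71 72 73
f 71 73 65
f 72 62 74
f 72 74 73
f 73 74 75
f 73 75 65
f 74 62 76
f 74 76 75
f 75 76 77
f 75 77 65
f 76 62 78
f 76 78 77
f 77 78 79
f 77 79 65
f 78 62 63
f 78 63 79
f 79 63 64
f 79 64 65



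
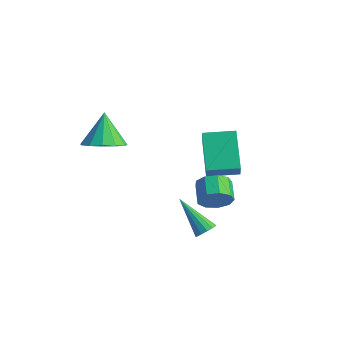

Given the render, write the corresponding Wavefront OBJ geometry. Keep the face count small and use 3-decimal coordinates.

v 0.811 1.692 1.934
v 1.395 1.094 2.944
v -0.422 2.663 3.222
v 0.162 2.065 4.232
v 1.778 2.795 2.028
v 2.362 2.197 3.038
v 0.545 3.766 3.316
v 1.129 3.168 4.326
v 2.671 0.396 2.067
v 3.214 0.732 2.533
v 2.471 1.339 2.96
v 1.929 1.004 2.493
v 3.173 1.007 2.07
v 2.43 1.614 2.497
v 2.897 0.997 1.605
v 2.154 1.604 2.032
v 2.516 0.706 1.356
v 1.773 1.313 1.783
v 2.208 0.27 1.44
v 1.465 0.877 1.866
v 2.116 -0.107 1.816
v 1.373 0.5 2.243
v 2.285 -0.248 2.31
v 1.542 0.359 2.737
v 2.634 -0.087 2.69
v 1.891 0.52 3.117
v 3.001 0.3 2.778
v 2.258 0.907 3.205
v -3.046 -0.718 3.199
v -2.123 -0.316 3.418
v -3.674 -0.082 4.681
v -2.412 0.09 3.121
v -2.903 0.241 2.849
v -3.438 0.087 2.689
v -3.85 -0.323 2.69
v -4.006 -0.857 2.853
v -3.858 -1.348 3.126
v -3.452 -1.638 3.422
v -2.917 -1.636 3.647
v -2.423 -1.342 3.73
v -2.127 -0.85 3.645
v 2.487 0.04 0.178
v 2.836 0.078 0.575
v 0.993 -0.08 1.502
v 2.754 0.357 0.508
v 2.588 0.536 0.337
v 2.389 0.557 0.115
v 2.222 0.415 -0.087
v 2.138 0.153 -0.205
v 2.166 -0.144 -0.201
v 2.295 -0.383 -0.077
v 2.485 -0.487 0.128
v 2.676 -0.424 0.349
v 2.807 -0.214 0.516
f 2 4 1
f 5 2 1
f 1 4 3
f 3 5 1
f 2 8 4
f 6 2 5
f 6 8 2
f 4 8 3
f 7 5 3
f 3 8 7
f 7 6 5
f 8 6 7
f 10 9 13
f 10 13 11
f 11 13 14
f 11 14 12
f 13 9 15
f 13 15 14
f 14 15 16
f 14 16 12
f 15 9 17
f 15 17 16
f 16 17 18
f 16 18 12
f 17 9 19
f 17 19 18
f 18 19 20
f 18 20 12
f 19 9 21
f 19 21 20
f 20 21 22
f 20 22 12
f 21 9 23
f 21 23 22
f 22 23 24
f 22 24 12
f 23 9 25
f 23 25 24
f 24 25 26
f 24 26 12
f 25 9 27
f 25 27 26
f 26 27 28
f 26 28 12
f 27 9 10
f 27 10 28
f 28 10 11
f 28 11 12
f 30 29 32
f 30 32 31
f 32 29 33
f 32 33 31
f 33 29 34
f 33 34 31
f 34 29 35
f 34 35 31
f 35 29 36
f 35 36 31
f 36 29 37
f 36 37 31
f 37 29 38
f 37 38 31
f 38 29 39
f 38 39 31
f 39 29 40
f 39 40 31
f 40 29 41
f 40 41 31
f 41 29 30
f 41 30 31
f 43 42 45
f 43 45 44
f 45 42 46
f 45 46 44
f 46 42 47
f 46 47 44
f 47 42 48
f 47 48 44
f 48 42 49
f 48 49 44
f 49 42 50
f 49 50 44
f 50 42 51
f 50 51 44
f 51 42 52
f 51 52 44
f 52 42 53
f 52 53 44
f 53 42 54
f 53 54 44
f 54 42 43
f 54 43 44



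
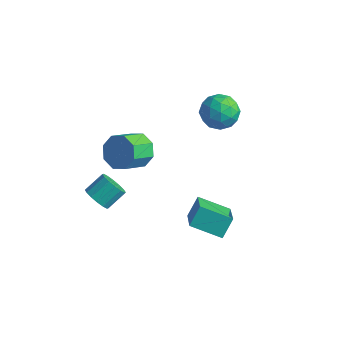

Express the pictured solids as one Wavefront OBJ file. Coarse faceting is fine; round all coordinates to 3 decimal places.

v -1.076 -3.757 -3.213
v -0.667 -4.163 -2.798
v -0.416 -3.269 -2.171
v -0.824 -2.863 -2.587
v -0.443 -4.041 -3.062
v -0.192 -3.147 -2.435
v -0.388 -3.843 -3.367
v -0.137 -2.949 -2.74
v -0.517 -3.621 -3.63
v -0.266 -2.728 -3.003
v -0.796 -3.436 -3.782
v -0.545 -2.543 -3.155
v -1.15 -3.337 -3.782
v -0.899 -2.444 -3.155
v -1.484 -3.351 -3.629
v -1.233 -2.457 -3.002
v -1.708 -3.473 -3.365
v -1.457 -2.579 -2.738
v -1.763 -3.671 -3.06
v -1.512 -2.777 -2.433
v -1.634 -3.892 -2.797
v -1.383 -2.999 -2.17
v -1.355 -4.077 -2.645
v -1.104 -3.184 -2.018
v -1.001 -4.176 -2.645
v -0.75 -3.283 -2.018
v 0.05 -2.229 0.04
v 0.933 -2.22 0.15
v 0.853 -3.382 0.89
v -0.03 -3.391 0.78
v 0.606 -1.883 0.643
v 0.525 -3.045 1.383
v -0.047 -1.749 0.783
v -0.128 -2.911 1.523
v -0.643 -1.896 0.488
v -0.724 -3.058 1.228
v -0.833 -2.238 -0.07
v -0.913 -3.4 0.67
v -0.505 -2.575 -0.563
v -0.586 -3.737 0.177
v 0.148 -2.709 -0.703
v 0.067 -3.871 0.037
v 0.744 -2.562 -0.408
v 0.663 -3.724 0.332
v 2.074 -1.275 -4.368
v 3.048 -2.318 -3.463
v 2.073 -0.555 -3.537
v 3.047 -1.597 -2.632
v 3.373 -0.583 -4.968
v 4.347 -1.625 -4.063
v 3.372 0.138 -4.137
v 4.346 -0.905 -3.232
v 1.946 1.754 2.064
v 2.757 1.306 1.826
v 1.143 0.774 1.174
v 1.954 0.326 0.936
v 1.615 0.26 1.829
v 2.111 0.866 2.379
v 1.789 1.214 0.621
v 2.285 1.82 1.171
v 2.66 0.972 0.935
v 2.553 0.383 1.681
v 1.347 1.697 1.319
v 1.24 1.108 2.065
v 2.422 1.616 2.023
v 1.478 0.464 0.977
v 1.279 0.425 1.502
v 1.756 0.162 1.362
v 2.042 1.358 2.348
v 2.519 1.094 2.208
v 1.848 0.48 2.21
v 1.381 0.986 0.792
v 1.858 0.722 0.652
v 2.144 1.918 1.638
v 2.621 1.655 1.498
v 2.052 1.6 0.79
v 2.841 1.156 1.359
v 2.37 0.58 0.836
v 2.272 1.102 0.651
v 2.564 1.458 0.974
v 2.779 0.81 1.798
v 2.307 0.234 1.275
v 2.107 0.195 1.8
v 2.399 0.551 2.123
v 2.721 0.614 1.274
v 1.593 1.846 1.725
v 1.121 1.27 1.202
v 1.501 1.529 0.877
v 1.793 1.885 1.2
v 1.53 1.5 2.164
v 1.059 0.924 1.641
v 1.336 0.622 2.026
v 1.628 0.978 2.349
v 1.179 1.466 1.726
f 2 1 5
f 2 5 3
f 3 5 6
f 3 6 4
f 5 1 7
f 5 7 6
f 6 7 8
f 6 8 4
f 7 1 9
f 7 9 8
f 8 9 10
f 8 10 4
f 9 1 11
f 9 11 10
f 10 11 12
f 10 12 4
f 11 1 13
f 11 13 12
f 12 13 14
f 12 14 4
f 13 1 15
f 13 15 14
f 14 15 16
f 14 16 4
f 15 1 17
f 15 17 16
f 16 17 18
f 16 18 4
f 17 1 19
f 17 19 18
f 18 19 20
f 18 20 4
f 19 1 21
f 19 21 20
f 20 21 22
f 20 22 4
f 21 1 23
f 21 23 22
f 22 23 24
f 22 24 4
f 23 1 25
f 23 25 24
f 24 25 26
f 24 26 4
f 25 1 2
f 25 2 26
f 26 2 3
f 26 3 4
f 28 27 31
f 28 31 29
f 29 31 32
f 29 32 30
f 31 27 33
f 31 33 32
f 32 33 34
f 32 34 30
f 33 27 35
f 33 35 34
f 34 35 36
f 34 36 30
f 35 27 37
f 35 37 36
f 36 37 38
f 36 38 30
f 37 27 39
f 37 39 38
f 38 39 40
f 38 40 30
f 39 27 41
f 39 41 40
f 40 41 42
f 40 42 30
f 41 27 43
f 41 43 42
f 42 43 44
f 42 44 30
f 43 27 28
f 43 28 44
f 44 28 29
f 44 29 30
f 46 48 45
f 49 46 45
f 45 48 47
f 47 49 45
f 46 52 48
f 50 46 49
f 50 52 46
f 48 52 47
f 51 49 47
f 47 52 51
f 51 50 49
f 52 50 51
f 53 90 69
f 90 64 93
f 69 93 58
f 90 93 69
f 53 69 65
f 69 58 70
f 65 70 54
f 69 70 65
f 53 65 74
f 65 54 75
f 74 75 60
f 65 75 74
f 53 74 86
f 74 60 89
f 86 89 63
f 74 89 86
f 53 86 90
f 86 63 94
f 90 94 64
f 86 94 90
f 54 70 81
f 70 58 84
f 81 84 62
f 70 84 81
f 58 93 71
f 93 64 92
f 71 92 57
f 93 92 71
f 64 94 91
f 94 63 87
f 91 87 55
f 94 87 91
f 63 89 88
f 89 60 76
f 88 76 59
f 89 76 88
f 60 75 80
f 75 54 77
f 80 77 61
f 75 77 80
f 56 82 68
f 82 62 83
f 68 83 57
f 82 83 68
f 56 68 66
f 68 57 67
f 66 67 55
f 68 67 66
f 56 66 73
f 66 55 72
f 73 72 59
f 66 72 73
f 56 73 78
f 73 59 79
f 78 79 61
f 73 79 78
f 56 78 82
f 78 61 85
f 82 85 62
f 78 85 82
f 57 83 71
f 83 62 84
f 71 84 58
f 83 84 71
f 55 67 91
f 67 57 92
f 91 92 64
f 67 92 91
f 59 72 88
f 72 55 87
f 88 87 63
f 72 87 88
f 61 79 80
f 79 59 76
f 80 76 60
f 79 76 80
f 62 85 81
f 85 61 77
f 81 77 54
f 85 77 81



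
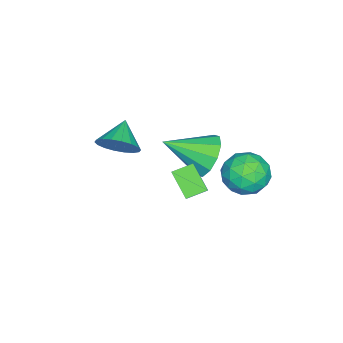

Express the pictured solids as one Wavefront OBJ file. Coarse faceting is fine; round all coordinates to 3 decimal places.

v 1.427 2.361 0.91
v 1.964 2.092 0.025
v 2.173 0.699 1.87
v 2.355 2.48 0.392
v 2.391 2.822 0.957
v 2.059 2.988 1.504
v 1.485 2.915 1.824
v 0.889 2.631 1.795
v 0.498 2.243 1.428
v 0.462 1.901 0.864
v 0.794 1.735 0.317
v 1.368 1.808 -0.004
v 1.93 -1.348 0.695
v 2.407 -1.811 1.388
v 0.79 -1.492 1.385
v 2.431 -1.403 1.512
v 2.356 -0.984 1.475
v 2.196 -0.637 1.283
v 1.984 -0.431 0.975
v 1.761 -0.407 0.611
v 1.571 -0.569 0.264
v 1.453 -0.886 0.003
v 1.429 -1.294 -0.122
v 1.504 -1.712 -0.084
v 1.664 -2.059 0.108
v 1.876 -2.265 0.416
v 2.099 -2.289 0.779
v 2.289 -2.127 1.126
v -1.189 3.725 -1.579
v -0.376 4.438 -1.31
v -0.064 2.342 -1.31
v 0.749 3.055 -1.041
v -0.125 2.924 -0.362
v -0.821 3.78 -0.528
v 0.381 3 -2.092
v -0.315 3.856 -2.258
v 0.594 3.99 -1.627
v 0.281 3.943 -0.558
v -0.721 2.837 -2.062
v -1.034 2.79 -0.993
v -0.881 4.203 -1.468
v 0.441 2.577 -1.152
v -0.073 2.5 -0.753
v 0.405 2.919 -0.595
v -1.143 3.816 -1.009
v -0.665 4.235 -0.85
v -0.517 3.345 -0.294
v 0.225 2.545 -1.77
v 0.703 2.964 -1.611
v -0.845 3.861 -2.025
v -0.367 4.28 -1.867
v 0.077 3.435 -2.326
v 0.167 4.359 -1.496
v 0.828 3.546 -1.338
v 0.612 3.514 -1.956
v 0.203 4.017 -2.053
v -0.017 4.332 -0.868
v 0.644 3.518 -0.71
v 0.13 3.442 -0.311
v -0.278 3.944 -0.408
v 0.553 4.068 -1.054
v -1.084 3.262 -1.91
v -0.423 2.448 -1.752
v -0.162 2.836 -2.212
v -0.57 3.338 -2.309
v -1.268 3.234 -1.282
v -0.607 2.421 -1.124
v -0.643 2.763 -0.567
v -1.052 3.266 -0.664
v -0.993 2.712 -1.566
v 3.948 2.434 0.395
v 3.36 1.596 1.259
v 3.404 3.116 0.687
v 2.816 2.278 1.551
v 4.584 2.662 1.049
v 3.996 1.824 1.913
v 4.04 3.344 1.341
v 3.452 2.506 2.205
f 2 1 4
f 2 4 3
f 4 1 5
f 4 5 3
f 5 1 6
f 5 6 3
f 6 1 7
f 6 7 3
f 7 1 8
f 7 8 3
f 8 1 9
f 8 9 3
f 9 1 10
f 9 10 3
f 10 1 11
f 10 11 3
f 11 1 12
f 11 12 3
f 12 1 2
f 12 2 3
f 14 13 16
f 14 16 15
f 16 13 17
f 16 17 15
f 17 13 18
f 17 18 15
f 18 13 19
f 18 19 15
f 19 13 20
f 19 20 15
f 20 13 21
f 20 21 15
f 21 13 22
f 21 22 15
f 22 13 23
f 22 23 15
f 23 13 24
f 23 24 15
f 24 13 25
f 24 25 15
f 25 13 26
f 25 26 15
f 26 13 27
f 26 27 15
f 27 13 28
f 27 28 15
f 28 13 14
f 28 14 15
f 29 66 45
f 66 40 69
f 45 69 34
f 66 69 45
f 29 45 41
f 45 34 46
f 41 46 30
f 45 46 41
f 29 41 50
f 41 30 51
f 50 51 36
f 41 51 50
f 29 50 62
f 50 36 65
f 62 65 39
f 50 65 62
f 29 62 66
f 62 39 70
f 66 70 40
f 62 70 66
f 30 46 57
f 46 34 60
f 57 60 38
f 46 60 57
f 34 69 47
f 69 40 68
f 47 68 33
f 69 68 47
f 40 70 67
f 70 39 63
f 67 63 31
f 70 63 67
f 39 65 64
f 65 36 52
f 64 52 35
f 65 52 64
f 36 51 56
f 51 30 53
f 56 53 37
f 51 53 56
f 32 58 44
f 58 38 59
f 44 59 33
f 58 59 44
f 32 44 42
f 44 33 43
f 42 43 31
f 44 43 42
f 32 42 49
f 42 31 48
f 49 48 35
f 42 48 49
f 32 49 54
f 49 35 55
f 54 55 37
f 49 55 54
f 32 54 58
f 54 37 61
f 58 61 38
f 54 61 58
f 33 59 47
f 59 38 60
f 47 60 34
f 59 60 47
f 31 43 67
f 43 33 68
f 67 68 40
f 43 68 67
f 35 48 64
f 48 31 63
f 64 63 39
f 48 63 64
f 37 55 56
f 55 35 52
f 56 52 36
f 55 52 56
f 38 61 57
f 61 37 53
f 57 53 30
f 61 53 57
f 72 74 71
f 75 72 71
f 71 74 73
f 73 75 71
f 72 78 74
f 76 72 75
f 76 78 72
f 74 78 73
f 77 75 73
f 73 78 77
f 77 76 75
f 78 76 77



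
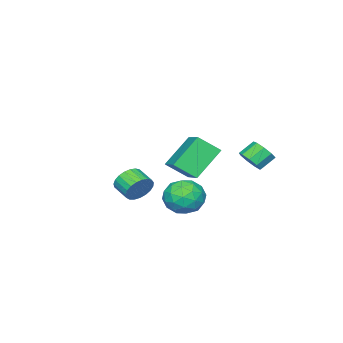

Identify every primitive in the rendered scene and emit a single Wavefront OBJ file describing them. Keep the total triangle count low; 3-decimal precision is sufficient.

v 0.945 -2.475 -1.249
v 1.331 -2.839 -1.951
v 1.1 -3.849 -1.554
v 0.715 -3.485 -0.851
v 1.611 -2.811 -1.717
v 1.38 -3.821 -1.319
v 1.775 -2.725 -1.401
v 1.544 -3.735 -1.004
v 1.797 -2.595 -1.06
v 1.566 -3.606 -0.663
v 1.671 -2.445 -0.751
v 1.44 -3.455 -0.354
v 1.419 -2.3 -0.528
v 1.188 -3.31 -0.131
v 1.086 -2.185 -0.43
v 0.855 -3.195 -0.032
v 0.728 -2.12 -0.473
v 0.497 -3.131 -0.076
v 0.408 -2.117 -0.65
v 0.177 -3.127 -0.253
v 0.181 -2.175 -0.931
v -0.05 -3.186 -0.534
v 0.086 -2.286 -1.267
v -0.145 -3.296 -0.87
v 0.14 -2.429 -1.6
v -0.091 -3.439 -1.202
v 0.333 -2.58 -1.871
v 0.102 -3.59 -1.474
v 0.632 -2.712 -2.036
v 0.401 -3.723 -1.638
v 0.985 -2.804 -2.064
v 0.754 -3.815 -1.666
v -1.046 3.07 1.593
v -0.512 3.427 2.018
v -1.26 3.767 2.672
v -1.794 3.41 2.247
v -0.692 3.752 1.644
v -1.44 4.092 2.297
v -1.037 3.757 1.246
v -1.785 4.097 1.9
v -1.387 3.441 1.011
v -2.134 3.781 1.665
v -1.577 2.951 1.048
v -2.325 3.291 1.702
v -1.519 2.517 1.34
v -2.266 2.857 1.994
v -1.239 2.342 1.751
v -1.987 2.682 2.405
v -0.87 2.507 2.088
v -1.617 2.847 2.742
v -0.583 2.936 2.193
v -1.33 3.276 2.847
v 0.78 1.032 -1.685
v 1.549 0.262 -1.208
v -0.669 -0.162 -1.272
v 0.1 -0.932 -0.795
v -0.114 0.106 -0.256
v 0.782 0.844 -0.512
v 0.098 -0.744 -1.968
v 0.994 -0.006 -2.224
v 1.128 -0.835 -1.383
v 0.997 -0.31 -0.325
v -0.117 0.41 -2.155
v -0.248 0.935 -1.097
v 1.292 0.752 -1.483
v -0.412 -0.652 -0.997
v -0.537 -0.042 -0.681
v -0.085 -0.494 -0.4
v 0.841 1.093 -1.074
v 1.293 0.641 -0.793
v 0.316 0.549 -0.234
v -0.413 -0.541 -1.687
v 0.039 -0.993 -1.406
v 0.965 0.594 -2.08
v 1.417 0.142 -1.799
v 0.564 -0.449 -2.246
v 1.497 -0.345 -1.305
v 0.645 -1.047 -1.062
v 0.643 -0.937 -1.752
v 1.17 -0.503 -1.902
v 1.42 -0.037 -0.684
v 0.568 -0.738 -0.441
v 0.442 -0.129 -0.124
v 0.969 0.305 -0.274
v 1.172 -0.682 -0.786
v 0.312 0.838 -2.039
v -0.54 0.137 -1.796
v -0.089 -0.205 -2.206
v 0.438 0.229 -2.356
v 0.235 1.147 -1.418
v -0.617 0.445 -1.175
v -0.29 0.603 -0.578
v 0.237 1.037 -0.728
v -0.292 0.782 -1.694
v 3.987 1.698 2.713
v 2.603 2.061 4.18
v 3.36 2.628 1.891
v 1.976 2.991 3.359
v 5.224 3.229 3.501
v 3.84 3.592 4.969
v 4.597 4.159 2.68
v 3.213 4.522 4.147
f 2 1 5
f 2 5 3
f 3 5 6
f 3 6 4
f 5 1 7
f 5 7 6
f 6 7 8
f 6 8 4
f 7 1 9
f 7 9 8
f 8 9 10
f 8 10 4
f 9 1 11
f 9 11 10
f 10 11 12
f 10 12 4
f 11 1 13
f 11 13 12
f 12 13 14
f 12 14 4
f 13 1 15
f 13 15 14
f 14 15 16
f 14 16 4
f 15 1 17
f 15 17 16
f 16 17 18
f 16 18 4
f 17 1 19
f 17 19 18
f 18 19 20
f 18 20 4
f 19 1 21
f 19 21 20
f 20 21 22
f 20 22 4
f 21 1 23
f 21 23 22
f 22 23 24
f 22 24 4
f 23 1 25
f 23 25 24
f 24 25 26
f 24 26 4
f 25 1 27
f 25 27 26
f 26 27 28
f 26 28 4
f 27 1 29
f 27 29 28
f 28 29 30
f 28 30 4
f 29 1 31
f 29 31 30
f 30 31 32
f 30 32 4
f 31 1 2
f 31 2 32
f 32 2 3
f 32 3 4
f 34 33 37
f 34 37 35
f 35 37 38
f 35 38 36
f 37 33 39
f 37 39 38
f 38 39 40
f 38 40 36
f 39 33 41
f 39 41 40
f 40 41 42
f 40 42 36
f 41 33 43
f 41 43 42
f 42 43 44
f 42 44 36
f 43 33 45
f 43 45 44
f 44 45 46
f 44 46 36
f 45 33 47
f 45 47 46
f 46 47 48
f 46 48 36
f 47 33 49
f 47 49 48
f 48 49 50
f 48 50 36
f 49 33 51
f 49 51 50
f 50 51 52
f 50 52 36
f 51 33 34
f 51 34 52
f 52 34 35
f 52 35 36
f 53 90 69
f 90 64 93
f 69 93 58
f 90 93 69
f 53 69 65
f 69 58 70
f 65 70 54
f 69 70 65
f 53 65 74
f 65 54 75
f 74 75 60
f 65 75 74
f 53 74 86
f 74 60 89
f 86 89 63
f 74 89 86
f 53 86 90
f 86 63 94
f 90 94 64
f 86 94 90
f 54 70 81
f 70 58 84
f 81 84 62
f 70 84 81
f 58 93 71
f 93 64 92
f 71 92 57
f 93 92 71
f 64 94 91
f 94 63 87
f 91 87 55
f 94 87 91
f 63 89 88
f 89 60 76
f 88 76 59
f 89 76 88
f 60 75 80
f 75 54 77
f 80 77 61
f 75 77 80
f 56 82 68
f 82 62 83
f 68 83 57
f 82 83 68
f 56 68 66
f 68 57 67
f 66 67 55
f 68 67 66
f 56 66 73
f 66 55 72
f 73 72 59
f 66 72 73
f 56 73 78
f 73 59 79
f 78 79 61
f 73 79 78
f 56 78 82
f 78 61 85
f 82 85 62
f 78 85 82
f 57 83 71
f 83 62 84
f 71 84 58
f 83 84 71
f 55 67 91
f 67 57 92
f 91 92 64
f 67 92 91
f 59 72 88
f 72 55 87
f 88 87 63
f 72 87 88
f 61 79 80
f 79 59 76
f 80 76 60
f 79 76 80
f 62 85 81
f 85 61 77
f 81 77 54
f 85 77 81
f 96 98 95
f 99 96 95
f 95 98 97
f 97 99 95
f 96 102 98
f 100 96 99
f 100 102 96
f 98 102 97
f 101 99 97
f 97 102 101
f 101 100 99
f 102 100 101



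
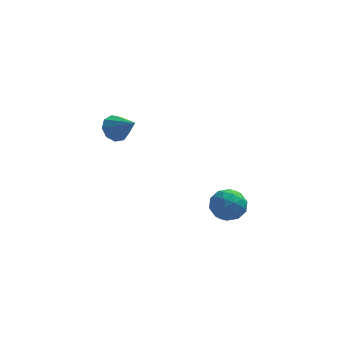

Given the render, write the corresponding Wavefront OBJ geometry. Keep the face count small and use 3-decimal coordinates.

v -0.236 0.628 1.429
v 0.201 1.066 1.383
v 0.496 -0.028 2.151
v -0.052 1.147 1.714
v -0.391 0.986 1.912
v -0.658 0.657 1.883
v -0.727 0.315 1.643
v -0.567 0.119 1.302
v -0.252 0.162 1.021
v 0.07 0.423 0.931
v 0.249 0.779 1.074
v 3.455 1.676 -3.907
v 4.091 2.112 -3.741
v 3.849 0.788 -3.079
v 4.485 1.224 -2.913
v 3.769 1.468 -2.688
v 3.526 2.017 -3.199
v 4.414 0.883 -3.621
v 4.171 1.432 -4.132
v 4.683 1.622 -3.564
v 4.285 1.983 -2.987
v 3.655 0.917 -3.833
v 3.257 1.278 -3.256
v 3.739 1.972 -3.896
v 4.201 0.928 -2.924
v 3.781 1.071 -2.791
v 4.155 1.327 -2.693
v 3.407 1.916 -3.578
v 3.781 2.172 -3.48
v 3.591 1.793 -2.861
v 4.159 0.728 -3.34
v 4.533 0.984 -3.242
v 3.785 1.573 -4.127
v 4.159 1.829 -4.029
v 4.349 1.107 -3.959
v 4.461 1.94 -3.695
v 4.692 1.418 -3.209
v 4.65 1.218 -3.625
v 4.507 1.541 -3.925
v 4.227 2.153 -3.356
v 4.458 1.63 -2.87
v 4.037 1.774 -2.737
v 3.895 2.096 -3.037
v 4.575 1.865 -3.252
v 3.482 1.27 -3.95
v 3.713 0.747 -3.464
v 4.045 0.804 -3.783
v 3.903 1.126 -4.083
v 3.248 1.482 -3.611
v 3.479 0.96 -3.125
v 3.433 1.359 -2.895
v 3.29 1.682 -3.195
v 3.365 1.035 -3.568
f 2 1 4
f 2 4 3
f 4 1 5
f 4 5 3
f 5 1 6
f 5 6 3
f 6 1 7
f 6 7 3
f 7 1 8
f 7 8 3
f 8 1 9
f 8 9 3
f 9 1 10
f 9 10 3
f 10 1 11
f 10 11 3
f 11 1 2
f 11 2 3
f 12 49 28
f 49 23 52
f 28 52 17
f 49 52 28
f 12 28 24
f 28 17 29
f 24 29 13
f 28 29 24
f 12 24 33
f 24 13 34
f 33 34 19
f 24 34 33
f 12 33 45
f 33 19 48
f 45 48 22
f 33 48 45
f 12 45 49
f 45 22 53
f 49 53 23
f 45 53 49
f 13 29 40
f 29 17 43
f 40 43 21
f 29 43 40
f 17 52 30
f 52 23 51
f 30 51 16
f 52 51 30
f 23 53 50
f 53 22 46
f 50 46 14
f 53 46 50
f 22 48 47
f 48 19 35
f 47 35 18
f 48 35 47
f 19 34 39
f 34 13 36
f 39 36 20
f 34 36 39
f 15 41 27
f 41 21 42
f 27 42 16
f 41 42 27
f 15 27 25
f 27 16 26
f 25 26 14
f 27 26 25
f 15 25 32
f 25 14 31
f 32 31 18
f 25 31 32
f 15 32 37
f 32 18 38
f 37 38 20
f 32 38 37
f 15 37 41
f 37 20 44
f 41 44 21
f 37 44 41
f 16 42 30
f 42 21 43
f 30 43 17
f 42 43 30
f 14 26 50
f 26 16 51
f 50 51 23
f 26 51 50
f 18 31 47
f 31 14 46
f 47 46 22
f 31 46 47
f 20 38 39
f 38 18 35
f 39 35 19
f 38 35 39
f 21 44 40
f 44 20 36
f 40 36 13
f 44 36 40



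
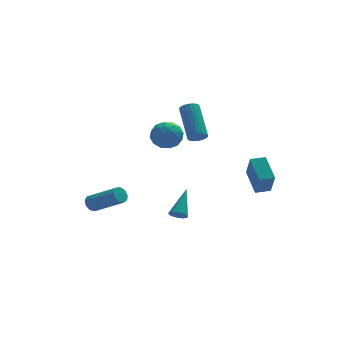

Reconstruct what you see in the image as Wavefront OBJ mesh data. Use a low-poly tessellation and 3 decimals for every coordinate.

v -4.069 2.196 -3.12
v -3.739 2.179 -3.547
v -2.401 1.026 -2.468
v -2.731 1.044 -2.04
v -3.658 2.471 -3.336
v -2.32 1.318 -2.257
v -3.769 2.635 -3.024
v -2.43 1.482 -1.945
v -4.02 2.593 -2.757
v -2.682 1.441 -1.677
v -4.294 2.366 -2.659
v -2.956 1.213 -1.58
v -4.463 2.059 -2.777
v -3.125 0.907 -1.698
v -4.448 1.817 -3.055
v -3.11 0.664 -1.976
v -4.255 1.752 -3.364
v -2.917 0.599 -2.284
v -3.975 1.895 -3.558
v -2.637 0.742 -2.478
v -0.472 0.911 3.107
v 0.281 0.403 2.932
v -1.121 0.377 1.868
v -0.368 -0.131 1.693
v -0.911 -0.341 2.412
v -0.51 -0.011 3.178
v -0.33 0.791 1.622
v 0.071 1.121 2.388
v 0.369 0.328 2.014
v 0.01 -0.371 2.503
v -0.85 1.151 2.297
v -1.209 0.452 2.786
v -0.039 0.704 3.129
v -0.801 0.076 1.671
v -1.12 -0.047 2.094
v -0.678 -0.346 1.992
v -0.504 0.461 3.273
v -0.061 0.162 3.17
v -0.761 -0.275 2.865
v -0.779 0.618 1.63
v -0.336 0.319 1.527
v -0.162 1.126 2.808
v 0.28 0.827 2.706
v -0.079 1.055 1.935
v 0.455 0.361 2.486
v 0.074 0.047 1.758
v 0.096 0.589 1.716
v 0.332 0.783 2.166
v 0.244 -0.05 2.773
v -0.137 -0.364 2.045
v -0.456 -0.487 2.468
v -0.22 -0.293 2.918
v 0.296 -0.094 2.234
v -0.703 1.144 2.755
v -1.084 0.83 2.027
v -0.62 1.073 1.882
v -0.384 1.267 2.332
v -0.914 0.733 3.042
v -1.295 0.419 2.314
v -1.172 -0.003 2.634
v -0.936 0.191 3.084
v -1.136 0.874 2.566
v -0.622 -3.34 -1.517
v -0.164 -3.386 -1.737
v 0.062 -2.16 -0.343
v -0.319 -3.153 -1.882
v -0.589 -2.991 -1.888
v -0.872 -2.962 -1.752
v -1.059 -3.078 -1.526
v -1.08 -3.293 -1.297
v -0.925 -3.527 -1.153
v -0.655 -3.689 -1.147
v -0.372 -3.718 -1.283
v -0.185 -3.602 -1.509
v 3.246 -3.631 -0.195
v 3.243 -4.394 1.085
v 3.119 -2.261 0.621
v 3.117 -3.024 1.901
v 4.063 -3.576 -0.161
v 4.061 -4.339 1.119
v 3.937 -2.206 0.655
v 3.934 -2.969 1.935
v 0.721 -1.779 3.11
v 1.136 -1.562 2.861
v 1.074 0.136 4.242
v 0.659 -0.081 4.49
v 0.978 -1.482 2.755
v 0.916 0.217 4.135
v 0.781 -1.446 2.702
v 0.719 0.253 4.083
v 0.575 -1.461 2.712
v 0.513 0.238 4.092
v 0.391 -1.525 2.782
v 0.33 0.174 4.162
v 0.258 -1.627 2.902
v 0.196 0.072 4.282
v 0.195 -1.753 3.054
v 0.133 -0.054 4.434
v 0.212 -1.883 3.214
v 0.15 -0.184 4.594
v 0.306 -1.996 3.358
v 0.244 -0.298 4.739
v 0.464 -2.077 3.465
v 0.402 -0.378 4.845
v 0.661 -2.113 3.517
v 0.599 -0.414 4.898
v 0.867 -2.098 3.508
v 0.805 -0.399 4.888
v 1.05 -2.034 3.438
v 0.989 -0.335 4.818
v 1.184 -1.932 3.318
v 1.122 -0.233 4.698
v 1.247 -1.806 3.166
v 1.185 -0.107 4.546
v 1.23 -1.676 3.006
v 1.168 0.023 4.386
f 2 1 5
f 2 5 3
f 3 5 6
f 3 6 4
f 5 1 7
f 5 7 6
f 6 7 8
f 6 8 4
f 7 1 9
f 7 9 8
f 8 9 10
f 8 10 4
f 9 1 11
f 9 11 10
f 10 11 12
f 10 12 4
f 11 1 13
f 11 13 12
f 12 13 14
f 12 14 4
f 13 1 15
f 13 15 14
f 14 15 16
f 14 16 4
f 15 1 17
f 15 17 16
f 16 17 18
f 16 18 4
f 17 1 19
f 17 19 18
f 18 19 20
f 18 20 4
f 19 1 2
f 19 2 20
f 20 2 3
f 20 3 4
f 21 58 37
f 58 32 61
f 37 61 26
f 58 61 37
f 21 37 33
f 37 26 38
f 33 38 22
f 37 38 33
f 21 33 42
f 33 22 43
f 42 43 28
f 33 43 42
f 21 42 54
f 42 28 57
f 54 57 31
f 42 57 54
f 21 54 58
f 54 31 62
f 58 62 32
f 54 62 58
f 22 38 49
f 38 26 52
f 49 52 30
f 38 52 49
f 26 61 39
f 61 32 60
f 39 60 25
f 61 60 39
f 32 62 59
f 62 31 55
f 59 55 23
f 62 55 59
f 31 57 56
f 57 28 44
f 56 44 27
f 57 44 56
f 28 43 48
f 43 22 45
f 48 45 29
f 43 45 48
f 24 50 36
f 50 30 51
f 36 51 25
f 50 51 36
f 24 36 34
f 36 25 35
f 34 35 23
f 36 35 34
f 24 34 41
f 34 23 40
f 41 40 27
f 34 40 41
f 24 41 46
f 41 27 47
f 46 47 29
f 41 47 46
f 24 46 50
f 46 29 53
f 50 53 30
f 46 53 50
f 25 51 39
f 51 30 52
f 39 52 26
f 51 52 39
f 23 35 59
f 35 25 60
f 59 60 32
f 35 60 59
f 27 40 56
f 40 23 55
f 56 55 31
f 40 55 56
f 29 47 48
f 47 27 44
f 48 44 28
f 47 44 48
f 30 53 49
f 53 29 45
f 49 45 22
f 53 45 49
f 64 63 66
f 64 66 65
f 66 63 67
f 66 67 65
f 67 63 68
f 67 68 65
f 68 63 69
f 68 69 65
f 69 63 70
f 69 70 65
f 70 63 71
f 70 71 65
f 71 63 72
f 71 72 65
f 72 63 73
f 72 73 65
f 73 63 74
f 73 74 65
f 74 63 64
f 74 64 65
f 76 78 75
f 79 76 75
f 75 78 77
f 77 79 75
f 76 82 78
f 80 76 79
f 80 82 76
f 78 82 77
f 81 79 77
f 77 82 81
f 81 80 79
f 82 80 81
f 84 83 87
f 84 87 85
f 85 87 88
f 85 88 86
f 87 83 89
f 87 89 88
f 88 89 90
f 88 90 86
f 89 83 91
f 89 91 90
f 90 91 92
f 90 92 86
f 91 83 93
f 91 93 92
f 92 93 94
f 92 94 86
f 93 83 95
f 93 95 94
f 94 95 96
f 94 96 86
f 95 83 97
f 95 97 96
f 96 97 98
f 96 98 86
f 97 83 99
f 97 99 98
f 98 99 100
f 98 100 86
f 99 83 101
f 99 101 100
f 100 101 102
f 100 102 86
f 101 83 103
f 101 103 102
f 102 103 104
f 102 104 86
f 103 83 105
f 103 105 104
f 104 105 106
f 104 106 86
f 105 83 107
f 105 107 106
f 106 107 108
f 106 108 86
f 107 83 109
f 107 109 108
f 108 109 110
f 108 110 86
f 109 83 111
f 109 111 110
f 110 111 112
f 110 112 86
f 111 83 113
f 111 113 112
f 112 113 114
f 112 114 86
f 113 83 115
f 113 115 114
f 114 115 116
f 114 116 86
f 115 83 84
f 115 84 116
f 116 84 85
f 116 85 86



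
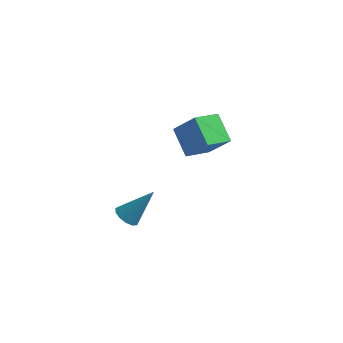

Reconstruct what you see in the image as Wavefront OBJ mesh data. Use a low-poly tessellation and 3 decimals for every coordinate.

v 0.566 -3.292 2.664
v 1.065 -3.137 2.245
v 1.614 -2.588 4.176
v 0.841 -2.834 2.26
v 0.529 -2.677 2.403
v 0.229 -2.715 2.628
v 0.036 -2.936 2.866
v 0.011 -3.27 3.039
v 0.162 -3.612 3.093
v 0.442 -3.852 3.011
v 0.761 -3.914 2.819
v 1.018 -3.779 2.578
v 1.131 -3.49 2.364
v 1.632 1.624 3.127
v 0.649 2.596 4.063
v 2.365 2.863 2.609
v 1.382 3.836 3.545
v 2.758 1.504 4.435
v 1.775 2.477 5.371
v 3.491 2.744 3.917
v 2.508 3.716 4.853
f 2 1 4
f 2 4 3
f 4 1 5
f 4 5 3
f 5 1 6
f 5 6 3
f 6 1 7
f 6 7 3
f 7 1 8
f 7 8 3
f 8 1 9
f 8 9 3
f 9 1 10
f 9 10 3
f 10 1 11
f 10 11 3
f 11 1 12
f 11 12 3
f 12 1 13
f 12 13 3
f 13 1 2
f 13 2 3
f 15 17 14
f 18 15 14
f 14 17 16
f 16 18 14
f 15 21 17
f 19 15 18
f 19 21 15
f 17 21 16
f 20 18 16
f 16 21 20
f 20 19 18
f 21 19 20



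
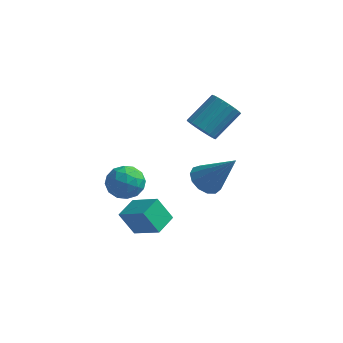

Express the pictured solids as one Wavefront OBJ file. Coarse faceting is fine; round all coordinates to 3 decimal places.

v -3.434 0.545 -2.505
v -2.713 1.008 -3.039
v -2.627 -0.868 -2.641
v -1.906 -0.405 -3.175
v -2.015 -0.201 -2.192
v -2.514 0.672 -2.109
v -2.826 -0.532 -3.571
v -3.325 0.341 -3.488
v -2.338 0.342 -3.698
v -1.837 0.547 -2.846
v -3.503 -0.407 -2.834
v -3.002 -0.202 -1.982
v -3.145 0.901 -2.76
v -2.195 -0.761 -2.92
v -2.26 -0.641 -2.342
v -1.836 -0.369 -2.656
v -3.027 0.703 -2.213
v -2.604 0.975 -2.527
v -2.194 0.264 -2.03
v -2.736 -0.835 -3.153
v -2.313 -0.563 -3.467
v -3.504 0.509 -3.024
v -3.08 0.781 -3.338
v -3.146 -0.124 -3.65
v -2.5 0.781 -3.462
v -2.026 -0.049 -3.542
v -2.566 -0.124 -3.774
v -2.859 0.39 -3.725
v -2.206 0.902 -2.961
v -1.731 0.071 -3.041
v -1.795 0.191 -2.463
v -2.089 0.704 -2.414
v -1.985 0.51 -3.348
v -3.609 0.069 -2.639
v -3.134 -0.762 -2.719
v -3.251 -0.564 -3.266
v -3.545 -0.051 -3.217
v -3.314 0.189 -2.138
v -2.84 -0.641 -2.218
v -2.481 -0.25 -1.955
v -2.774 0.264 -1.906
v -3.355 -0.37 -2.332
v 2.596 -3.2 1.103
v 3.187 -3.556 0.607
v 3.984 -3.26 2.797
v 3.25 -3.082 0.572
v 3.105 -2.646 0.707
v 2.798 -2.386 0.967
v 2.428 -2.384 1.27
v 2.111 -2.641 1.521
v 1.948 -3.076 1.639
v 1.991 -3.55 1.586
v 2.226 -3.913 1.381
v 2.579 -4.05 1.087
v 2.937 -3.916 0.798
v -0.555 -3.807 -3.005
v -1.247 -3.928 -1.841
v -0.361 -2.677 -2.772
v -1.053 -2.798 -1.607
v 0.813 -4.202 -2.233
v 0.121 -4.323 -1.068
v 1.007 -3.072 -1.999
v 0.315 -3.193 -0.835
v 0.72 1.067 1.089
v 1.49 0.906 0.766
v 2.23 2.192 1.888
v 1.46 2.353 2.211
v 1.372 1.162 0.551
v 2.112 2.447 1.674
v 1.141 1.4 0.43
v 1.881 2.686 1.552
v 0.838 1.582 0.422
v 1.578 2.867 1.545
v 0.514 1.674 0.53
v 1.254 2.959 1.652
v 0.226 1.661 0.734
v 0.966 2.947 1.857
v 0.023 1.546 1
v 0.763 2.831 2.122
v -0.059 1.348 1.281
v 0.681 2.633 2.403
v -0.006 1.101 1.529
v 0.733 2.387 2.651
v 0.172 0.849 1.7
v 0.912 2.134 2.823
v 0.445 0.634 1.766
v 1.185 1.92 2.889
v 0.765 0.494 1.715
v 1.505 1.78 2.838
v 1.078 0.454 1.556
v 1.818 1.739 2.678
v 1.329 0.519 1.315
v 2.069 1.804 2.438
v 1.474 0.679 1.036
v 2.214 1.965 2.158
f 1 38 17
f 38 12 41
f 17 41 6
f 38 41 17
f 1 17 13
f 17 6 18
f 13 18 2
f 17 18 13
f 1 13 22
f 13 2 23
f 22 23 8
f 13 23 22
f 1 22 34
f 22 8 37
f 34 37 11
f 22 37 34
f 1 34 38
f 34 11 42
f 38 42 12
f 34 42 38
f 2 18 29
f 18 6 32
f 29 32 10
f 18 32 29
f 6 41 19
f 41 12 40
f 19 40 5
f 41 40 19
f 12 42 39
f 42 11 35
f 39 35 3
f 42 35 39
f 11 37 36
f 37 8 24
f 36 24 7
f 37 24 36
f 8 23 28
f 23 2 25
f 28 25 9
f 23 25 28
f 4 30 16
f 30 10 31
f 16 31 5
f 30 31 16
f 4 16 14
f 16 5 15
f 14 15 3
f 16 15 14
f 4 14 21
f 14 3 20
f 21 20 7
f 14 20 21
f 4 21 26
f 21 7 27
f 26 27 9
f 21 27 26
f 4 26 30
f 26 9 33
f 30 33 10
f 26 33 30
f 5 31 19
f 31 10 32
f 19 32 6
f 31 32 19
f 3 15 39
f 15 5 40
f 39 40 12
f 15 40 39
f 7 20 36
f 20 3 35
f 36 35 11
f 20 35 36
f 9 27 28
f 27 7 24
f 28 24 8
f 27 24 28
f 10 33 29
f 33 9 25
f 29 25 2
f 33 25 29
f 44 43 46
f 44 46 45
f 46 43 47
f 46 47 45
f 47 43 48
f 47 48 45
f 48 43 49
f 48 49 45
f 49 43 50
f 49 50 45
f 50 43 51
f 50 51 45
f 51 43 52
f 51 52 45
f 52 43 53
f 52 53 45
f 53 43 54
f 53 54 45
f 54 43 55
f 54 55 45
f 55 43 44
f 55 44 45
f 57 59 56
f 60 57 56
f 56 59 58
f 58 60 56
f 57 63 59
f 61 57 60
f 61 63 57
f 59 63 58
f 62 60 58
f 58 63 62
f 62 61 60
f 63 61 62
f 65 64 68
f 65 68 66
f 66 68 69
f 66 69 67
f 68 64 70
f 68 70 69
f 69 70 71
f 69 71 67
f 70 64 72
f 70 72 71
f 71 72 73
f 71 73 67
f 72 64 74
f 72 74 73
f 73 74 75
f 73 75 67
f 74 64 76
f 74 76 75
f 75 76 77
f 75 77 67
f 76 64 78
f 76 78 77
f 77 78 79
f 77 79 67
f 78 64 80
f 78 80 79
f 79 80 81
f 79 81 67
f 80 64 82
f 80 82 81
f 81 82 83
f 81 83 67
f 82 64 84
f 82 84 83
f 83 84 85
f 83 85 67
f 84 64 86
f 84 86 85
f 85 86 87
f 85 87 67
f 86 64 88
f 86 88 87
f 87 88 89
f 87 89 67
f 88 64 90
f 88 90 89
f 89 90 91
f 89 91 67
f 90 64 92
f 90 92 91
f 91 92 93
f 91 93 67
f 92 64 94
f 92 94 93
f 93 94 95
f 93 95 67
f 94 64 65
f 94 65 95
f 95 65 66
f 95 66 67



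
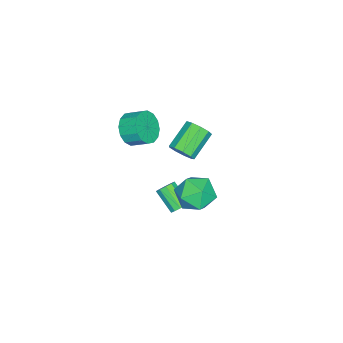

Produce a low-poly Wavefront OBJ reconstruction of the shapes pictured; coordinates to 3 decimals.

v -0.079 0.305 0.991
v 1.074 0.471 1.067
v 0.166 -0.671 -0.607
v 1.319 -0.505 -0.531
v 0.778 -1.199 0.236
v 0.626 -0.595 1.223
v 0.614 0.395 -0.763
v 0.462 0.999 0.224
v 1.502 0.527 -0.017
v 1.603 -0.458 0.6
v -0.363 0.258 -0.14
v -0.262 -0.727 0.477
v -0.647 -1.427 1.89
v -0.225 -1.145 2.442
v -1.651 -0.811 3.362
v -2.073 -1.093 2.81
v -0.351 -0.774 2.111
v -1.778 -0.44 3.031
v -0.616 -0.709 1.676
v -2.043 -0.375 2.597
v -0.896 -0.98 1.342
v -2.322 -0.645 2.262
v -1.059 -1.46 1.264
v -2.485 -1.126 2.184
v -1.029 -1.925 1.479
v -2.455 -1.59 2.399
v -0.82 -2.157 1.886
v -2.247 -1.823 2.806
v -0.531 -2.047 2.295
v -1.957 -1.713 3.215
v -0.295 -1.648 2.515
v -1.722 -1.314 3.435
v 0.228 -3.778 3.673
v 0.896 -4.12 4.304
v 0.88 -3.204 4.817
v 0.212 -2.862 4.187
v 1.165 -3.906 3.931
v 1.149 -2.99 4.444
v 1.183 -3.658 3.489
v 1.167 -2.742 4.002
v 0.945 -3.442 3.096
v 0.929 -2.526 3.609
v 0.515 -3.316 2.858
v 0.499 -2.4 3.371
v 0.008 -3.314 2.839
v -0.008 -2.398 3.352
v -0.44 -3.436 3.043
v -0.456 -2.52 3.556
v -0.709 -3.65 3.416
v -0.725 -2.734 3.929
v -0.727 -3.898 3.858
v -0.743 -2.982 4.371
v -0.489 -4.114 4.251
v -0.505 -3.198 4.764
v -0.059 -4.24 4.489
v -0.075 -3.324 5.002
v 0.448 -4.242 4.508
v 0.432 -3.326 5.021
v -0.777 -1.529 -2.933
v -0.408 -1.343 -2.526
v -0.894 -2.405 -1.6
v -1.263 -2.591 -2.007
v -0.717 -1.166 -2.484
v -1.203 -2.228 -1.559
v -1.049 -1.127 -2.614
v -1.535 -2.19 -1.689
v -1.277 -1.242 -2.866
v -1.763 -2.305 -1.941
v -1.314 -1.467 -3.143
v -1.8 -2.529 -2.218
v -1.146 -1.715 -3.34
v -1.632 -2.777 -2.414
v -0.837 -1.892 -3.381
v -1.323 -2.954 -2.456
v -0.505 -1.93 -3.251
v -0.991 -2.993 -2.326
v -0.277 -1.815 -2.999
v -0.763 -2.878 -2.074
v -0.24 -1.591 -2.722
v -0.726 -2.653 -1.797
f 1 12 6
f 1 6 2
f 1 2 8
f 1 8 11
f 1 11 12
f 2 6 10
f 6 12 5
f 12 11 3
f 11 8 7
f 8 2 9
f 4 10 5
f 4 5 3
f 4 3 7
f 4 7 9
f 4 9 10
f 5 10 6
f 3 5 12
f 7 3 11
f 9 7 8
f 10 9 2
f 14 13 17
f 14 17 15
f 15 17 18
f 15 18 16
f 17 13 19
f 17 19 18
f 18 19 20
f 18 20 16
f 19 13 21
f 19 21 20
f 20 21 22
f 20 22 16
f 21 13 23
f 21 23 22
f 22 23 24
f 22 24 16
f 23 13 25
f 23 25 24
f 24 25 26
f 24 26 16
f 25 13 27
f 25 27 26
f 26 27 28
f 26 28 16
f 27 13 29
f 27 29 28
f 28 29 30
f 28 30 16
f 29 13 31
f 29 31 30
f 30 31 32
f 30 32 16
f 31 13 14
f 31 14 32
f 32 14 15
f 32 15 16
f 34 33 37
f 34 37 35
f 35 37 38
f 35 38 36
f 37 33 39
f 37 39 38
f 38 39 40
f 38 40 36
f 39 33 41
f 39 41 40
f 40 41 42
f 40 42 36
f 41 33 43
f 41 43 42
f 42 43 44
f 42 44 36
f 43 33 45
f 43 45 44
f 44 45 46
f 44 46 36
f 45 33 47
f 45 47 46
f 46 47 48
f 46 48 36
f 47 33 49
f 47 49 48
f 48 49 50
f 48 50 36
f 49 33 51
f 49 51 50
f 50 51 52
f 50 52 36
f 51 33 53
f 51 53 52
f 52 53 54
f 52 54 36
f 53 33 55
f 53 55 54
f 54 55 56
f 54 56 36
f 55 33 57
f 55 57 56
f 56 57 58
f 56 58 36
f 57 33 34
f 57 34 58
f 58 34 35
f 58 35 36
f 60 59 63
f 60 63 61
f 61 63 64
f 61 64 62
f 63 59 65
f 63 65 64
f 64 65 66
f 64 66 62
f 65 59 67
f 65 67 66
f 66 67 68
f 66 68 62
f 67 59 69
f 67 69 68
f 68 69 70
f 68 70 62
f 69 59 71
f 69 71 70
f 70 71 72
f 70 72 62
f 71 59 73
f 71 73 72
f 72 73 74
f 72 74 62
f 73 59 75
f 73 75 74
f 74 75 76
f 74 76 62
f 75 59 77
f 75 77 76
f 76 77 78
f 76 78 62
f 77 59 79
f 77 79 78
f 78 79 80
f 78 80 62
f 79 59 60
f 79 60 80
f 80 60 61
f 80 61 62

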